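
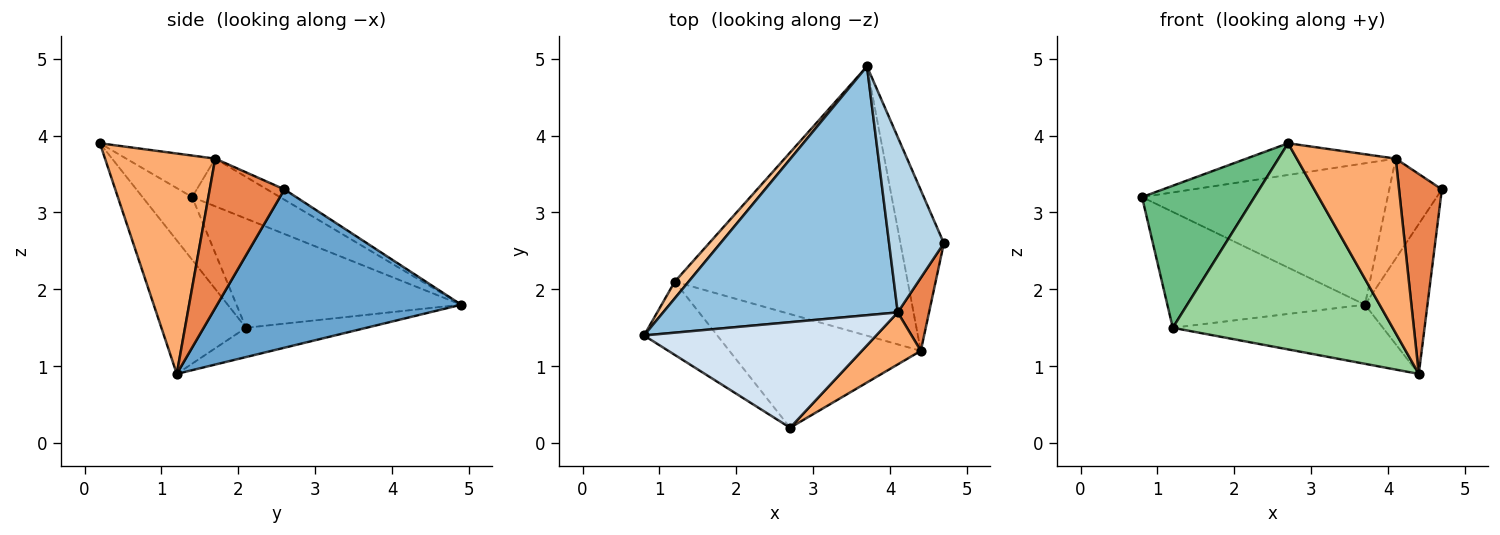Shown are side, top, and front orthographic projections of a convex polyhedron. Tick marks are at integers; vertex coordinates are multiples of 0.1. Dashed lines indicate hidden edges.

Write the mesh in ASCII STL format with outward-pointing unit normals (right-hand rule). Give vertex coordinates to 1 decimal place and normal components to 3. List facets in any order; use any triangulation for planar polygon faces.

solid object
 facet normal 0.936 0.240 -0.257
  outer loop
   vertex 4.4 1.2 0.9
   vertex 3.7 4.9 1.8
   vertex 4.7 2.6 3.3
  endloop
 endfacet
 facet normal -0.174 0.487 0.856
  outer loop
   vertex 4.1 1.7 3.7
   vertex 3.7 4.9 1.8
   vertex 0.8 1.4 3.2
  endloop
 endfacet
 facet normal -0.162 0.489 0.857
  outer loop
   vertex 4.1 1.7 3.7
   vertex 4.7 2.6 3.3
   vertex 3.7 4.9 1.8
  endloop
 endfacet
 facet normal -0.169 0.283 0.944
  outer loop
   vertex 4.1 1.7 3.7
   vertex 0.8 1.4 3.2
   vertex 2.7 0.2 3.9
  endloop
 endfacet
 facet normal 0.853 -0.489 0.179
  outer loop
   vertex 4.1 1.7 3.7
   vertex 4.4 1.2 0.9
   vertex 4.7 2.6 3.3
  endloop
 endfacet
 facet normal 0.730 -0.655 0.195
  outer loop
   vertex 4.1 1.7 3.7
   vertex 2.7 0.2 3.9
   vertex 4.4 1.2 0.9
  endloop
 endfacet
 facet normal -0.748 0.657 0.095
  outer loop
   vertex 1.2 2.1 1.5
   vertex 0.8 1.4 3.2
   vertex 3.7 4.9 1.8
  endloop
 endfacet
 facet normal -0.122 0.213 -0.969
  outer loop
   vertex 1.2 2.1 1.5
   vertex 3.7 4.9 1.8
   vertex 4.4 1.2 0.9
  endloop
 endfacet
 facet normal -0.365 -0.827 -0.427
  outer loop
   vertex 1.2 2.1 1.5
   vertex 2.7 0.2 3.9
   vertex 0.8 1.4 3.2
  endloop
 endfacet
 facet normal -0.319 -0.830 -0.458
  outer loop
   vertex 1.2 2.1 1.5
   vertex 4.4 1.2 0.9
   vertex 2.7 0.2 3.9
  endloop
 endfacet
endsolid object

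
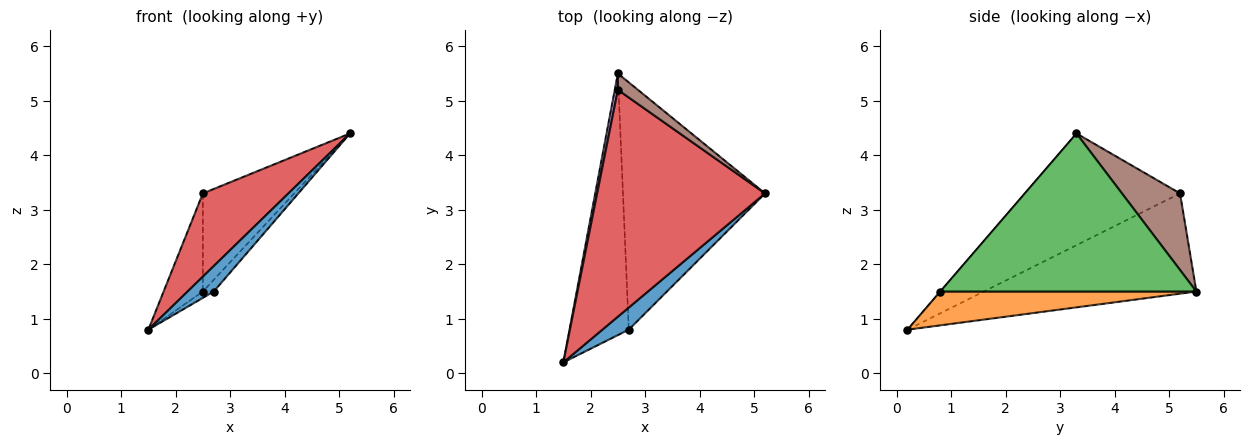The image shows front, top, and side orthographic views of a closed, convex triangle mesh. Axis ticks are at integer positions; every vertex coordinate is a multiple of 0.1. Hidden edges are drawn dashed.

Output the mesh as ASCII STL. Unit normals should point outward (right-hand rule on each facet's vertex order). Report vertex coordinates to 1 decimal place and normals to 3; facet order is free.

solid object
 facet normal -0.004 -0.756 0.655
  outer loop
   vertex 2.7 0.8 1.5
   vertex 5.2 3.3 4.4
   vertex 1.5 0.2 0.8
  endloop
 endfacet
 facet normal 0.496 0.021 -0.868
  outer loop
   vertex 2.7 0.8 1.5
   vertex 1.5 0.2 0.8
   vertex 2.5 5.5 1.5
  endloop
 endfacet
 facet normal 0.743 0.032 -0.668
  outer loop
   vertex 2.7 0.8 1.5
   vertex 2.5 5.5 1.5
   vertex 5.2 3.3 4.4
  endloop
 endfacet
 facet normal -0.530 -0.292 0.796
  outer loop
   vertex 2.5 5.2 3.3
   vertex 1.5 0.2 0.8
   vertex 5.2 3.3 4.4
  endloop
 endfacet
 facet normal -0.983 0.181 0.030
  outer loop
   vertex 2.5 5.2 3.3
   vertex 2.5 5.5 1.5
   vertex 1.5 0.2 0.8
  endloop
 endfacet
 facet normal 0.531 0.836 0.139
  outer loop
   vertex 2.5 5.2 3.3
   vertex 5.2 3.3 4.4
   vertex 2.5 5.5 1.5
  endloop
 endfacet
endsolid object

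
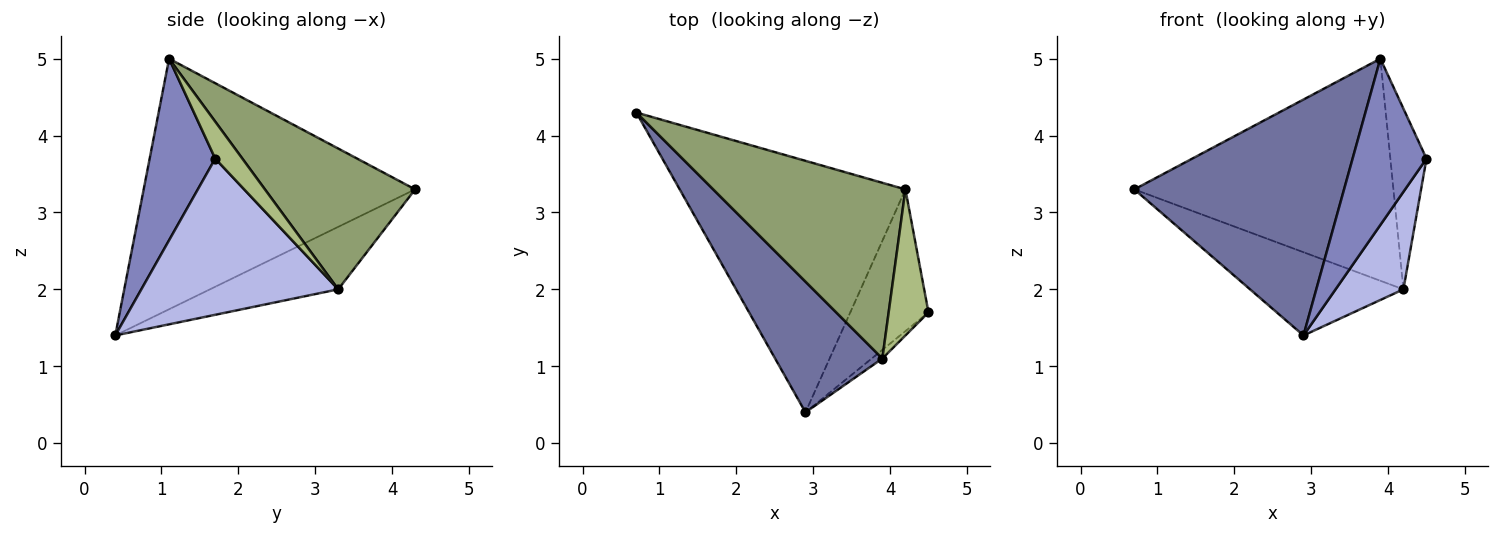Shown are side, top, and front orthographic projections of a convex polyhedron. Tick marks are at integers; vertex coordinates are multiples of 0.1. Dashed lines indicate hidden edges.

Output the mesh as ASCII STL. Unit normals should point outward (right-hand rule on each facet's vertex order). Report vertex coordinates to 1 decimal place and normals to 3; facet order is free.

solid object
 facet normal -0.750 -0.579 0.321
  outer loop
   vertex 3.9 1.1 5.0
   vertex 0.7 4.3 3.3
   vertex 2.9 0.4 1.4
  endloop
 endfacet
 facet normal 0.663 -0.747 -0.039
  outer loop
   vertex 3.9 1.1 5.0
   vertex 2.9 0.4 1.4
   vertex 4.5 1.7 3.7
  endloop
 endfacet
 facet normal -0.254 0.304 -0.918
  outer loop
   vertex 4.2 3.3 2.0
   vertex 2.9 0.4 1.4
   vertex 0.7 4.3 3.3
  endloop
 endfacet
 facet normal 0.854 -0.294 -0.428
  outer loop
   vertex 4.2 3.3 2.0
   vertex 4.5 1.7 3.7
   vertex 2.9 0.4 1.4
  endloop
 endfacet
 facet normal 0.414 0.714 0.565
  outer loop
   vertex 4.2 3.3 2.0
   vertex 0.7 4.3 3.3
   vertex 3.9 1.1 5.0
  endloop
 endfacet
 facet normal 0.505 0.671 0.543
  outer loop
   vertex 4.2 3.3 2.0
   vertex 3.9 1.1 5.0
   vertex 4.5 1.7 3.7
  endloop
 endfacet
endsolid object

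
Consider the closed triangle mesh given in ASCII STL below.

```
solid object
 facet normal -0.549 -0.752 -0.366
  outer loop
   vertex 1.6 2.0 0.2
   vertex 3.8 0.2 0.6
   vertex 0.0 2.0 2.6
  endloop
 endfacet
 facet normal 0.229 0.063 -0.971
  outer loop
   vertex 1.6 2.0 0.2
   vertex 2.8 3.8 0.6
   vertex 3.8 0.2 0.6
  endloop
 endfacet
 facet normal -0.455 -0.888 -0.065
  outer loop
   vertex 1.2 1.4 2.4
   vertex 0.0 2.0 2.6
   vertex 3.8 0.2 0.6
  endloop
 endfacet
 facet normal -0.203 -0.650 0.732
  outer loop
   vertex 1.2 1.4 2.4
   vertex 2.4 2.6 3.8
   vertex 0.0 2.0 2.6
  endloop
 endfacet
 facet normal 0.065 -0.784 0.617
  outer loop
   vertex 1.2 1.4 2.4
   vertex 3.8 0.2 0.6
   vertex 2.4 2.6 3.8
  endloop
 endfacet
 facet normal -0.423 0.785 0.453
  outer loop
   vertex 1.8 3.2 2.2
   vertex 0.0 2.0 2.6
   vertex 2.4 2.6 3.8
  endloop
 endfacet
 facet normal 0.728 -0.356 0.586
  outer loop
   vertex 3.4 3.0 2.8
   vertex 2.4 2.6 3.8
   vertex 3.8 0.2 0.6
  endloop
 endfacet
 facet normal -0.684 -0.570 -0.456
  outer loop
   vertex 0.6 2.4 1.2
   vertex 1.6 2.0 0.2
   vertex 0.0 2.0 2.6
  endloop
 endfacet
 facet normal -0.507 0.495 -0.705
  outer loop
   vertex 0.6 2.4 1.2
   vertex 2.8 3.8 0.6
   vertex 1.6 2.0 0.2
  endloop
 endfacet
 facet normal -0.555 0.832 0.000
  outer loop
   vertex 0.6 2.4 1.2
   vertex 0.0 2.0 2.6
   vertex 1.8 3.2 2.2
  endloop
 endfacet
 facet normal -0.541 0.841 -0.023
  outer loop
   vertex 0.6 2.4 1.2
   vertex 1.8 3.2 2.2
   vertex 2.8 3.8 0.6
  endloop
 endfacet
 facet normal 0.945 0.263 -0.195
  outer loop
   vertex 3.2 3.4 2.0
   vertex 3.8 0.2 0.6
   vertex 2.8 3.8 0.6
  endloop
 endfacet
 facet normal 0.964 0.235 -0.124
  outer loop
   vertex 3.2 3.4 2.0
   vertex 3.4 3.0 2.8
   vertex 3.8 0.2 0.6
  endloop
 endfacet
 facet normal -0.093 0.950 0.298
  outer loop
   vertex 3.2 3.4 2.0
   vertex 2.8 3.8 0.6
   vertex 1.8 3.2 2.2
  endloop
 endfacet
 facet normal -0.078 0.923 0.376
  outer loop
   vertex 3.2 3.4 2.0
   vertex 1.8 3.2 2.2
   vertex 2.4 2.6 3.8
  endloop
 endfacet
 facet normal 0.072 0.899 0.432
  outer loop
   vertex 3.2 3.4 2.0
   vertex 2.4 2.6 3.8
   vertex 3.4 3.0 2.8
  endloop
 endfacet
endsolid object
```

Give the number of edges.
24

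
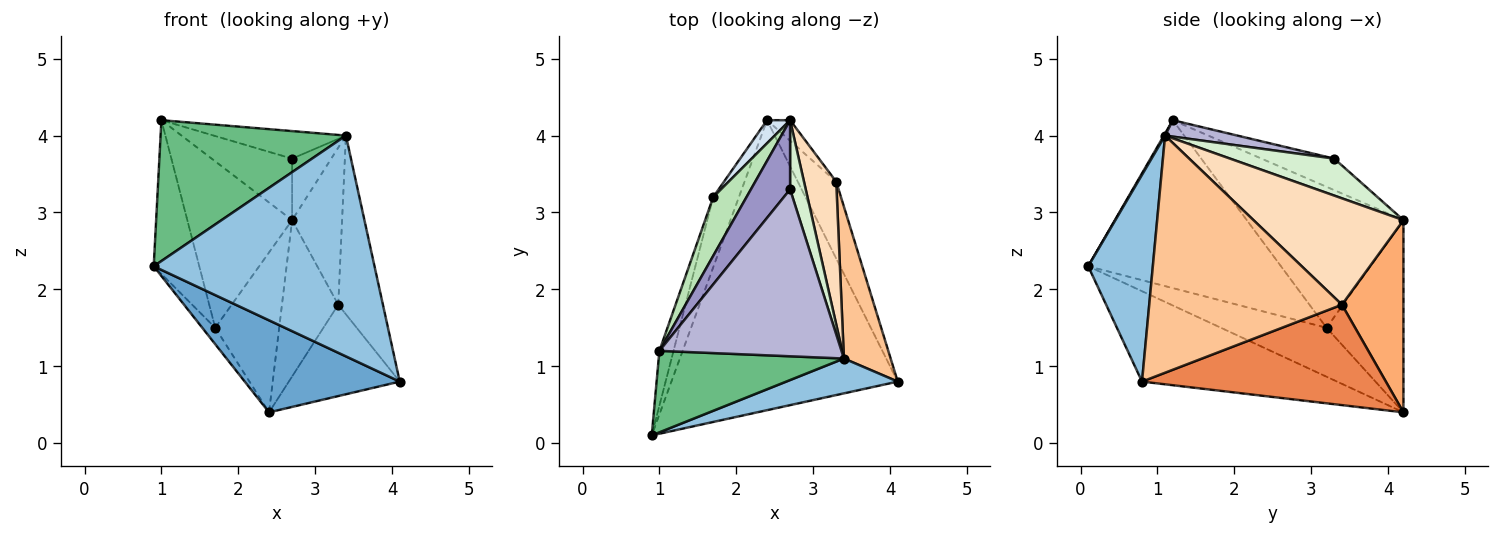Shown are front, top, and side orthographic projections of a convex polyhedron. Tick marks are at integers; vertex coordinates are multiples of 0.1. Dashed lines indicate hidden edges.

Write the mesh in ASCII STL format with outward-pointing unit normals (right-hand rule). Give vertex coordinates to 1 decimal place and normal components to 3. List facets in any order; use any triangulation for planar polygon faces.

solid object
 facet normal -0.356 -0.283 -0.891
  outer loop
   vertex 2.4 4.2 0.4
   vertex 4.1 0.8 0.8
   vertex 0.9 0.1 2.3
  endloop
 endfacet
 facet normal 0.278 -0.949 0.150
  outer loop
   vertex 3.4 1.1 4.0
   vertex 0.9 0.1 2.3
   vertex 4.1 0.8 0.8
  endloop
 endfacet
 facet normal -0.880 0.108 -0.462
  outer loop
   vertex 1.7 3.2 1.5
   vertex 2.4 4.2 0.4
   vertex 0.9 0.1 2.3
  endloop
 endfacet
 facet normal -0.765 0.637 0.092
  outer loop
   vertex 1.7 3.2 1.5
   vertex 2.7 4.2 2.9
   vertex 2.4 4.2 0.4
  endloop
 endfacet
 facet normal 0.860 0.391 -0.329
  outer loop
   vertex 3.3 3.4 1.8
   vertex 4.1 0.8 0.8
   vertex 2.4 4.2 0.4
  endloop
 endfacet
 facet normal 0.735 0.672 -0.088
  outer loop
   vertex 3.3 3.4 1.8
   vertex 2.4 4.2 0.4
   vertex 2.7 4.2 2.9
  endloop
 endfacet
 facet normal 0.957 0.222 0.188
  outer loop
   vertex 3.3 3.4 1.8
   vertex 3.4 1.1 4.0
   vertex 4.1 0.8 0.8
  endloop
 endfacet
 facet normal 0.912 0.304 0.276
  outer loop
   vertex 3.3 3.4 1.8
   vertex 2.7 4.2 2.9
   vertex 3.4 1.1 4.0
  endloop
 endfacet
 facet normal 0.006 -0.866 0.501
  outer loop
   vertex 1.0 1.2 4.2
   vertex 0.9 0.1 2.3
   vertex 3.4 1.1 4.0
  endloop
 endfacet
 facet normal -0.970 0.229 -0.082
  outer loop
   vertex 1.0 1.2 4.2
   vertex 1.7 3.2 1.5
   vertex 0.9 0.1 2.3
  endloop
 endfacet
 facet normal -0.816 0.546 0.193
  outer loop
   vertex 1.0 1.2 4.2
   vertex 2.7 4.2 2.9
   vertex 1.7 3.2 1.5
  endloop
 endfacet
 facet normal 0.870 0.327 0.368
  outer loop
   vertex 2.7 3.3 3.7
   vertex 3.4 1.1 4.0
   vertex 2.7 4.2 2.9
  endloop
 endfacet
 facet normal -0.515 0.569 0.641
  outer loop
   vertex 2.7 3.3 3.7
   vertex 2.7 4.2 2.9
   vertex 1.0 1.2 4.2
  endloop
 endfacet
 facet normal 0.089 0.162 0.983
  outer loop
   vertex 2.7 3.3 3.7
   vertex 1.0 1.2 4.2
   vertex 3.4 1.1 4.0
  endloop
 endfacet
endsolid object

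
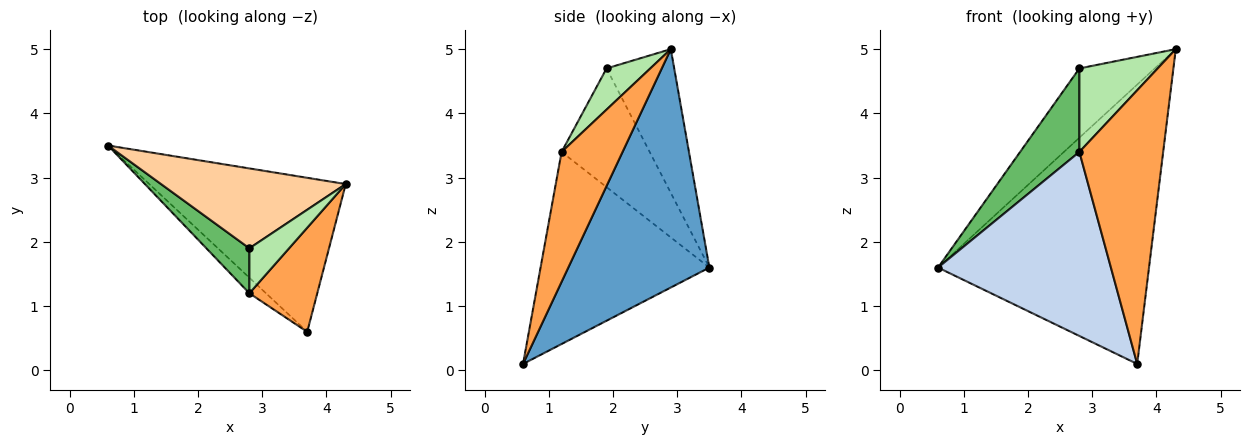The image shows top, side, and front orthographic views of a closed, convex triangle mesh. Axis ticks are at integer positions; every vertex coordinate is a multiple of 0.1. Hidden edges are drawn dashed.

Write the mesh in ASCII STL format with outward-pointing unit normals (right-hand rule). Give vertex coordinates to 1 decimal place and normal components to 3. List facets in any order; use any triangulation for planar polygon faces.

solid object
 facet normal 0.505 0.756 -0.417
  outer loop
   vertex 3.7 0.6 0.1
   vertex 0.6 3.5 1.6
   vertex 4.3 2.9 5.0
  endloop
 endfacet
 facet normal -0.697 -0.714 -0.060
  outer loop
   vertex 2.8 1.2 3.4
   vertex 0.6 3.5 1.6
   vertex 3.7 0.6 0.1
  endloop
 endfacet
 facet normal 0.562 -0.773 0.294
  outer loop
   vertex 2.8 1.2 3.4
   vertex 3.7 0.6 0.1
   vertex 4.3 2.9 5.0
  endloop
 endfacet
 facet normal -0.507 0.565 0.651
  outer loop
   vertex 2.8 1.9 4.7
   vertex 4.3 2.9 5.0
   vertex 0.6 3.5 1.6
  endloop
 endfacet
 facet normal -0.795 -0.535 0.288
  outer loop
   vertex 2.8 1.9 4.7
   vertex 0.6 3.5 1.6
   vertex 2.8 1.2 3.4
  endloop
 endfacet
 facet normal 0.442 -0.790 0.425
  outer loop
   vertex 2.8 1.9 4.7
   vertex 2.8 1.2 3.4
   vertex 4.3 2.9 5.0
  endloop
 endfacet
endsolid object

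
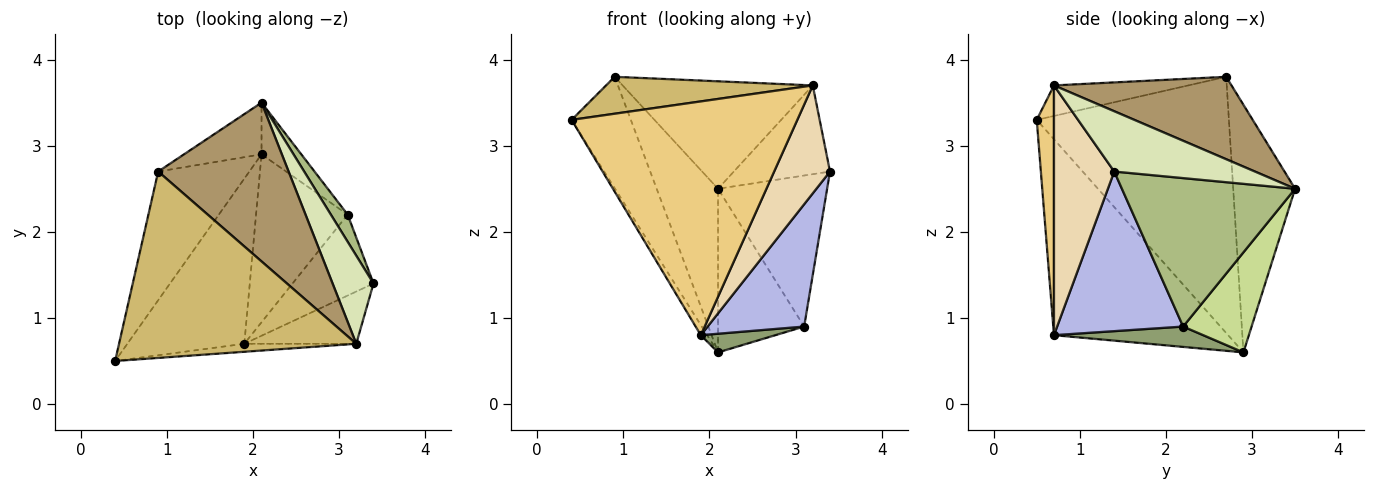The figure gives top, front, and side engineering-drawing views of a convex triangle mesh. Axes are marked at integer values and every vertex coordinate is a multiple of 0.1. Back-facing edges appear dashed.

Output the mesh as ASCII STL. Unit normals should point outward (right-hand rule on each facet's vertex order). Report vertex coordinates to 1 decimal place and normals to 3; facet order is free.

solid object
 facet normal -0.858 0.031 -0.512
  outer loop
   vertex 1.9 0.7 0.8
   vertex 0.4 0.5 3.3
   vertex 2.1 2.9 0.6
  endloop
 endfacet
 facet normal -0.905 0.279 -0.322
  outer loop
   vertex 0.9 2.7 3.8
   vertex 2.1 2.9 0.6
   vertex 0.4 0.5 3.3
  endloop
 endfacet
 facet normal -0.693 0.687 -0.217
  outer loop
   vertex 0.9 2.7 3.8
   vertex 2.1 3.5 2.5
   vertex 2.1 2.9 0.6
  endloop
 endfacet
 facet normal 0.736 -0.564 -0.373
  outer loop
   vertex 3.1 2.2 0.9
   vertex 3.4 1.4 2.7
   vertex 1.9 0.7 0.8
  endloop
 endfacet
 facet normal 0.216 -0.108 -0.970
  outer loop
   vertex 3.1 2.2 0.9
   vertex 1.9 0.7 0.8
   vertex 2.1 2.9 0.6
  endloop
 endfacet
 facet normal 0.842 0.531 0.095
  outer loop
   vertex 3.1 2.2 0.9
   vertex 2.1 3.5 2.5
   vertex 3.4 1.4 2.7
  endloop
 endfacet
 facet normal 0.604 0.760 -0.240
  outer loop
   vertex 3.1 2.2 0.9
   vertex 2.1 2.9 0.6
   vertex 2.1 3.5 2.5
  endloop
 endfacet
 facet normal 0.720 0.492 0.489
  outer loop
   vertex 3.2 0.7 3.7
   vertex 3.4 1.4 2.7
   vertex 2.1 3.5 2.5
  endloop
 endfacet
 facet normal 0.464 0.497 0.734
  outer loop
   vertex 3.2 0.7 3.7
   vertex 2.1 3.5 2.5
   vertex 0.9 2.7 3.8
  endloop
 endfacet
 facet normal -0.125 -0.193 0.973
  outer loop
   vertex 3.2 0.7 3.7
   vertex 0.9 2.7 3.8
   vertex 0.4 0.5 3.3
  endloop
 endfacet
 facet normal 0.076 -0.997 -0.034
  outer loop
   vertex 3.2 0.7 3.7
   vertex 0.4 0.5 3.3
   vertex 1.9 0.7 0.8
  endloop
 endfacet
 facet normal 0.697 -0.645 -0.312
  outer loop
   vertex 3.2 0.7 3.7
   vertex 1.9 0.7 0.8
   vertex 3.4 1.4 2.7
  endloop
 endfacet
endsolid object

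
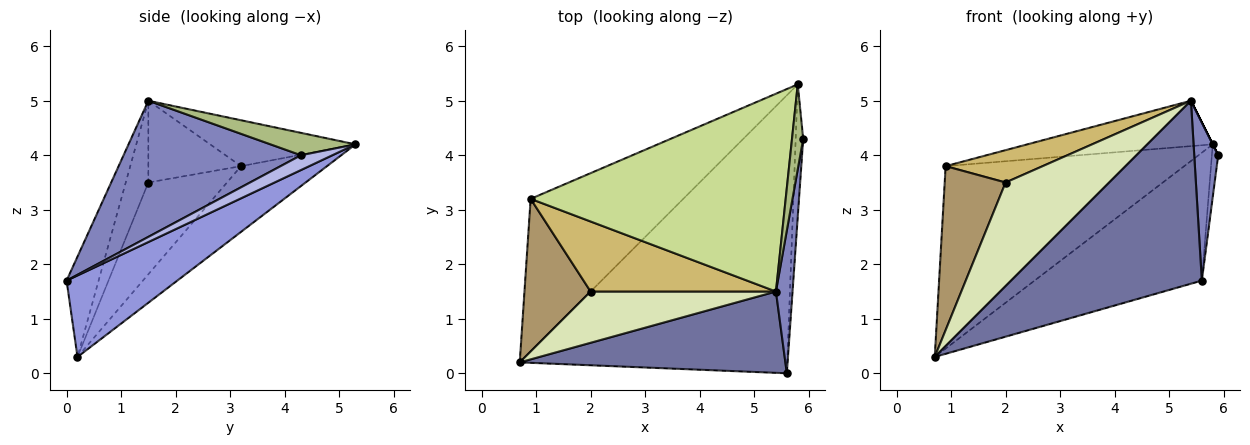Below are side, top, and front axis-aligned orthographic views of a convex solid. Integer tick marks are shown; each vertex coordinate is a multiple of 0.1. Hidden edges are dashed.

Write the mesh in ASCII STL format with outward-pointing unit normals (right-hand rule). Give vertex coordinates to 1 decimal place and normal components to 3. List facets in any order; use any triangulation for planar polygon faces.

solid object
 facet normal -0.152 -0.903 0.401
  outer loop
   vertex 5.4 1.5 5.0
   vertex 0.7 0.2 0.3
   vertex 5.6 0.0 1.7
  endloop
 endfacet
 facet normal 0.984 -0.133 0.120
  outer loop
   vertex 5.4 1.5 5.0
   vertex 5.6 0.0 1.7
   vertex 5.9 4.3 4.0
  endloop
 endfacet
 facet normal 0.267 0.403 -0.876
  outer loop
   vertex 5.8 5.3 4.2
   vertex 5.6 0.0 1.7
   vertex 0.7 0.2 0.3
  endloop
 endfacet
 facet normal 0.878 0.177 -0.445
  outer loop
   vertex 5.8 5.3 4.2
   vertex 5.9 4.3 4.0
   vertex 5.6 0.0 1.7
  endloop
 endfacet
 facet normal -0.266 0.739 -0.618
  outer loop
   vertex 5.8 5.3 4.2
   vertex 0.7 0.2 0.3
   vertex 0.9 3.2 3.8
  endloop
 endfacet
 facet normal 0.894 0.000 0.447
  outer loop
   vertex 5.8 5.3 4.2
   vertex 5.4 1.5 5.0
   vertex 5.9 4.3 4.0
  endloop
 endfacet
 facet normal -0.173 0.220 0.960
  outer loop
   vertex 5.8 5.3 4.2
   vertex 0.9 3.2 3.8
   vertex 5.4 1.5 5.0
  endloop
 endfacet
 facet normal -0.192 -0.880 0.435
  outer loop
   vertex 2.0 1.5 3.5
   vertex 0.7 0.2 0.3
   vertex 5.4 1.5 5.0
  endloop
 endfacet
 facet normal -0.687 -0.532 0.495
  outer loop
   vertex 2.0 1.5 3.5
   vertex 0.9 3.2 3.8
   vertex 0.7 0.2 0.3
  endloop
 endfacet
 facet normal -0.372 -0.389 0.843
  outer loop
   vertex 2.0 1.5 3.5
   vertex 5.4 1.5 5.0
   vertex 0.9 3.2 3.8
  endloop
 endfacet
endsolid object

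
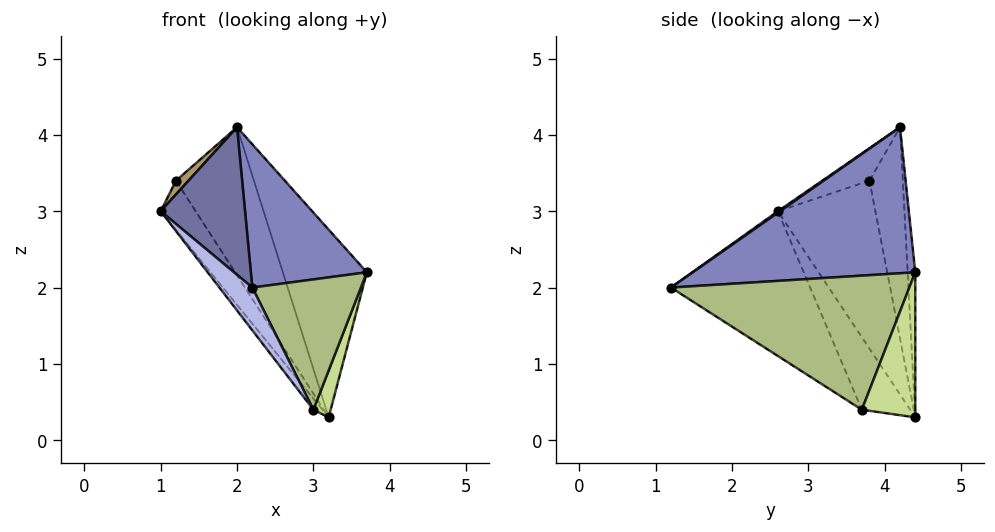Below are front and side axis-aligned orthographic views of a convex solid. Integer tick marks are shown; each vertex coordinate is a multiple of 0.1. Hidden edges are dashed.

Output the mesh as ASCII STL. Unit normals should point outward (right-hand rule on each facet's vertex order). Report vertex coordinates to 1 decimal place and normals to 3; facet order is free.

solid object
 facet normal 0.015 -0.573 0.820
  outer loop
   vertex 2.0 4.2 4.1
   vertex 1.0 2.6 3.0
   vertex 2.2 1.2 2.0
  endloop
 endfacet
 facet normal 0.711 -0.371 0.597
  outer loop
   vertex 2.0 4.2 4.1
   vertex 2.2 1.2 2.0
   vertex 3.7 4.4 2.2
  endloop
 endfacet
 facet normal -0.091 0.996 0.024
  outer loop
   vertex 2.0 4.2 4.1
   vertex 3.7 4.4 2.2
   vertex 3.2 4.4 0.3
  endloop
 endfacet
 facet normal -0.743 -0.176 -0.646
  outer loop
   vertex 3.0 3.7 0.4
   vertex 2.2 1.2 2.0
   vertex 1.0 2.6 3.0
  endloop
 endfacet
 facet normal -0.813 0.152 -0.561
  outer loop
   vertex 3.0 3.7 0.4
   vertex 1.0 2.6 3.0
   vertex 3.2 4.4 0.3
  endloop
 endfacet
 facet normal 0.894 -0.407 -0.189
  outer loop
   vertex 3.0 3.7 0.4
   vertex 3.7 4.4 2.2
   vertex 2.2 1.2 2.0
  endloop
 endfacet
 facet normal 0.923 -0.298 -0.243
  outer loop
   vertex 3.0 3.7 0.4
   vertex 3.2 4.4 0.3
   vertex 3.7 4.4 2.2
  endloop
 endfacet
 facet normal -0.828 0.297 -0.476
  outer loop
   vertex 1.2 3.8 3.4
   vertex 3.2 4.4 0.3
   vertex 1.0 2.6 3.0
  endloop
 endfacet
 facet normal -0.604 -0.160 0.781
  outer loop
   vertex 1.2 3.8 3.4
   vertex 1.0 2.6 3.0
   vertex 2.0 4.2 4.1
  endloop
 endfacet
 facet normal -0.392 0.917 -0.076
  outer loop
   vertex 1.2 3.8 3.4
   vertex 2.0 4.2 4.1
   vertex 3.2 4.4 0.3
  endloop
 endfacet
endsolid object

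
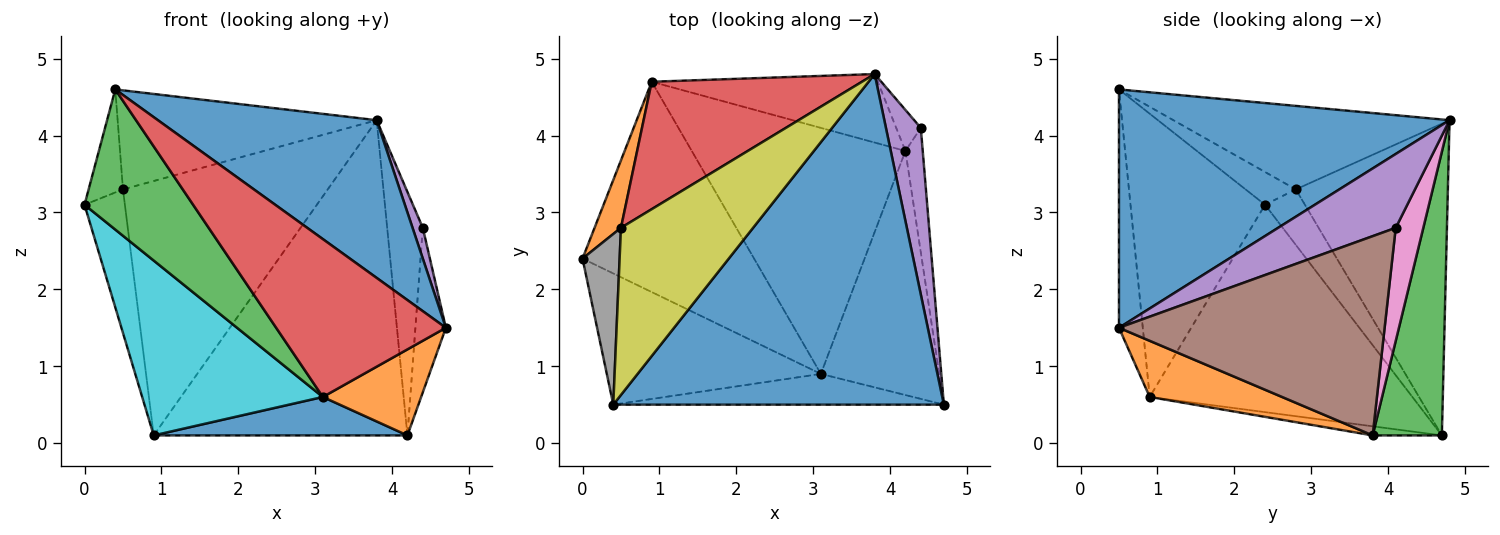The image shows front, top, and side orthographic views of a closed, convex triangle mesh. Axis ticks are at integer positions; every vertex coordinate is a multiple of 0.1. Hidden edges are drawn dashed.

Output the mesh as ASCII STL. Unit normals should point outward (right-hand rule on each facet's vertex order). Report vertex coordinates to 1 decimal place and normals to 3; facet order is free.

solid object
 facet normal 0.545 -0.361 0.757
  outer loop
   vertex 0.4 0.5 4.6
   vertex 4.7 0.5 1.5
   vertex 3.8 4.8 4.2
  endloop
 endfacet
 facet normal 0.408 -0.303 -0.861
  outer loop
   vertex 3.1 0.9 0.6
   vertex 4.2 3.8 0.1
   vertex 4.7 0.5 1.5
  endloop
 endfacet
 facet normal -0.671 -0.541 -0.507
  outer loop
   vertex 3.1 0.9 0.6
   vertex 0.4 0.5 4.6
   vertex 0.0 2.4 3.1
  endloop
 endfacet
 facet normal -0.137 -0.972 -0.189
  outer loop
   vertex 3.1 0.9 0.6
   vertex 4.7 0.5 1.5
   vertex 0.4 0.5 4.6
  endloop
 endfacet
 facet normal 0.901 -0.079 0.426
  outer loop
   vertex 4.4 4.1 2.8
   vertex 3.8 4.8 4.2
   vertex 4.7 0.5 1.5
  endloop
 endfacet
 facet normal 0.990 0.114 -0.086
  outer loop
   vertex 4.4 4.1 2.8
   vertex 4.7 0.5 1.5
   vertex 4.2 3.8 0.1
  endloop
 endfacet
 facet normal 0.607 0.784 -0.132
  outer loop
   vertex 4.4 4.1 2.8
   vertex 4.2 3.8 0.1
   vertex 3.8 4.8 4.2
  endloop
 endfacet
 facet normal -0.603 0.412 0.683
  outer loop
   vertex 0.5 2.8 3.3
   vertex 0.0 2.4 3.1
   vertex 0.4 0.5 4.6
  endloop
 endfacet
 facet normal -0.478 0.448 0.756
  outer loop
   vertex 0.5 2.8 3.3
   vertex 0.4 0.5 4.6
   vertex 3.8 4.8 4.2
  endloop
 endfacet
 facet normal -0.681 -0.468 -0.563
  outer loop
   vertex 0.9 4.7 0.1
   vertex 3.1 0.9 0.6
   vertex 0.0 2.4 3.1
  endloop
 endfacet
 facet normal -0.042 -0.154 -0.987
  outer loop
   vertex 0.9 4.7 0.1
   vertex 4.2 3.8 0.1
   vertex 3.1 0.9 0.6
  endloop
 endfacet
 facet normal -0.667 0.675 0.317
  outer loop
   vertex 0.9 4.7 0.1
   vertex 0.0 2.4 3.1
   vertex 0.5 2.8 3.3
  endloop
 endfacet
 facet normal 0.258 0.944 -0.205
  outer loop
   vertex 0.9 4.7 0.1
   vertex 3.8 4.8 4.2
   vertex 4.2 3.8 0.1
  endloop
 endfacet
 facet normal -0.553 0.745 0.373
  outer loop
   vertex 0.9 4.7 0.1
   vertex 0.5 2.8 3.3
   vertex 3.8 4.8 4.2
  endloop
 endfacet
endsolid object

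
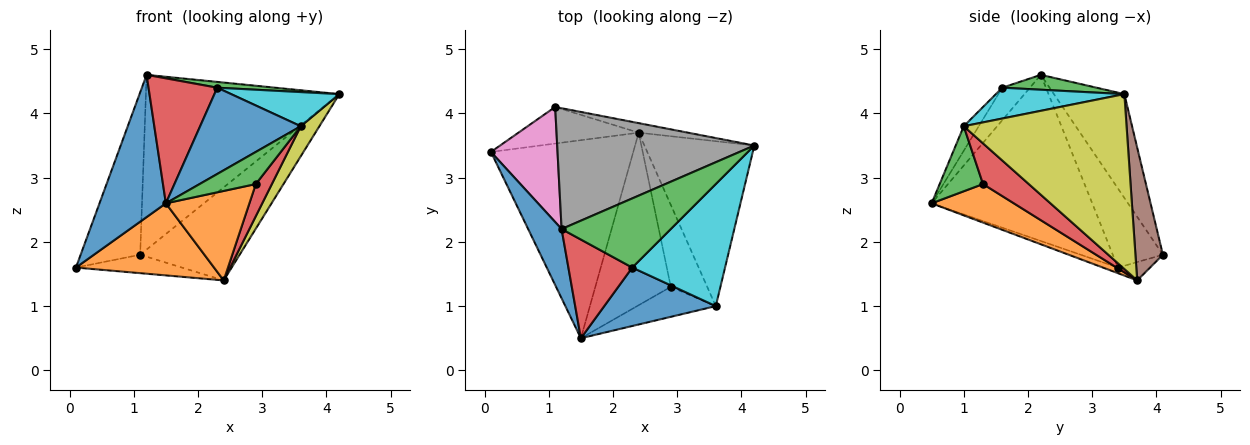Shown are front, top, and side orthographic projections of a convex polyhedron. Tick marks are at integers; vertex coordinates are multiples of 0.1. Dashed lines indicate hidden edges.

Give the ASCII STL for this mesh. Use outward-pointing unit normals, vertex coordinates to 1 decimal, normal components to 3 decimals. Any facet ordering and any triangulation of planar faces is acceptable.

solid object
 facet normal -0.909 -0.376 0.183
  outer loop
   vertex 1.2 2.2 4.6
   vertex 0.1 3.4 1.6
   vertex 1.5 0.5 2.6
  endloop
 endfacet
 facet normal -0.037 -0.342 -0.939
  outer loop
   vertex 2.4 3.7 1.4
   vertex 1.5 0.5 2.6
   vertex 0.1 3.4 1.6
  endloop
 endfacet
 facet normal 0.135 -0.083 0.987
  outer loop
   vertex 2.3 1.6 4.4
   vertex 4.2 3.5 4.3
   vertex 1.2 2.2 4.6
  endloop
 endfacet
 facet normal -0.301 -0.748 0.591
  outer loop
   vertex 2.3 1.6 4.4
   vertex 1.2 2.2 4.6
   vertex 1.5 0.5 2.6
  endloop
 endfacet
 facet normal -0.135 0.446 -0.885
  outer loop
   vertex 1.1 4.1 1.8
   vertex 2.4 3.7 1.4
   vertex 0.1 3.4 1.6
  endloop
 endfacet
 facet normal 0.265 0.959 -0.098
  outer loop
   vertex 1.1 4.1 1.8
   vertex 4.2 3.5 4.3
   vertex 2.4 3.7 1.4
  endloop
 endfacet
 facet normal -0.566 0.673 0.477
  outer loop
   vertex 1.1 4.1 1.8
   vertex 0.1 3.4 1.6
   vertex 1.2 2.2 4.6
  endloop
 endfacet
 facet normal -0.287 0.788 0.545
  outer loop
   vertex 1.1 4.1 1.8
   vertex 1.2 2.2 4.6
   vertex 4.2 3.5 4.3
  endloop
 endfacet
 facet normal 0.843 -0.096 -0.530
  outer loop
   vertex 3.6 1.0 3.8
   vertex 2.4 3.7 1.4
   vertex 4.2 3.5 4.3
  endloop
 endfacet
 facet normal 0.305 -0.257 0.917
  outer loop
   vertex 3.6 1.0 3.8
   vertex 4.2 3.5 4.3
   vertex 2.3 1.6 4.4
  endloop
 endfacet
 facet normal -0.122 -0.822 0.557
  outer loop
   vertex 3.6 1.0 3.8
   vertex 2.3 1.6 4.4
   vertex 1.5 0.5 2.6
  endloop
 endfacet
 facet normal 0.413 -0.419 -0.809
  outer loop
   vertex 2.9 1.3 2.9
   vertex 1.5 0.5 2.6
   vertex 2.4 3.7 1.4
  endloop
 endfacet
 facet normal 0.491 -0.637 -0.594
  outer loop
   vertex 2.9 1.3 2.9
   vertex 3.6 1.0 3.8
   vertex 1.5 0.5 2.6
  endloop
 endfacet
 facet normal 0.721 -0.253 -0.645
  outer loop
   vertex 2.9 1.3 2.9
   vertex 2.4 3.7 1.4
   vertex 3.6 1.0 3.8
  endloop
 endfacet
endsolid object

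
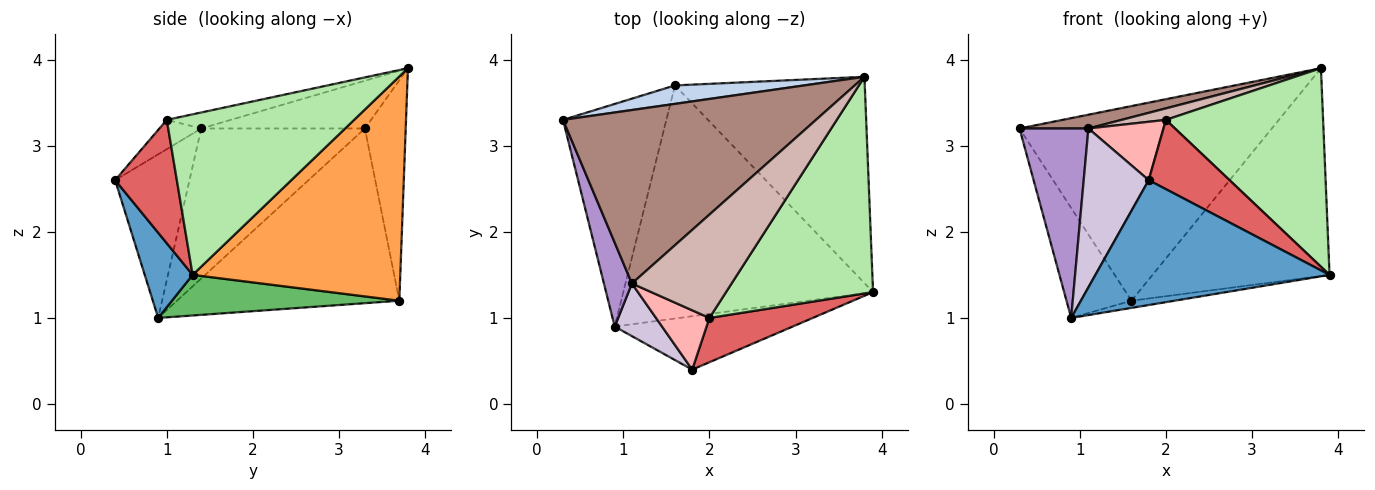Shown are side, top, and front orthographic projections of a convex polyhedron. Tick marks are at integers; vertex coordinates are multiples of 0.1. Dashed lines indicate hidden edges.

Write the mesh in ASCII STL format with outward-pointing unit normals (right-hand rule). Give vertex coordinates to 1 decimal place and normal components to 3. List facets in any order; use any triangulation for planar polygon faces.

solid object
 facet normal 0.185 -0.904 -0.386
  outer loop
   vertex 0.9 0.9 1.0
   vertex 3.9 1.3 1.5
   vertex 1.8 0.4 2.6
  endloop
 endfacet
 facet normal -0.159 0.983 0.093
  outer loop
   vertex 1.6 3.7 1.2
   vertex 0.3 3.3 3.2
   vertex 3.8 3.8 3.9
  endloop
 endfacet
 facet normal 0.640 0.545 -0.541
  outer loop
   vertex 1.6 3.7 1.2
   vertex 3.8 3.8 3.9
   vertex 3.9 1.3 1.5
  endloop
 endfacet
 facet normal -0.835 0.244 -0.494
  outer loop
   vertex 1.6 3.7 1.2
   vertex 0.9 0.9 1.0
   vertex 0.3 3.3 3.2
  endloop
 endfacet
 facet normal 0.160 0.030 -0.987
  outer loop
   vertex 1.6 3.7 1.2
   vertex 3.9 1.3 1.5
   vertex 0.9 0.9 1.0
  endloop
 endfacet
 facet normal 0.627 -0.526 0.574
  outer loop
   vertex 2.0 1.0 3.3
   vertex 3.9 1.3 1.5
   vertex 3.8 3.8 3.9
  endloop
 endfacet
 facet normal 0.541 -0.709 0.453
  outer loop
   vertex 2.0 1.0 3.3
   vertex 1.8 0.4 2.6
   vertex 3.9 1.3 1.5
  endloop
 endfacet
 facet normal -0.364 -0.653 0.664
  outer loop
   vertex 1.1 1.4 3.2
   vertex 1.8 0.4 2.6
   vertex 2.0 1.0 3.3
  endloop
 endfacet
 facet normal -0.908 -0.382 0.169
  outer loop
   vertex 1.1 1.4 3.2
   vertex 0.3 3.3 3.2
   vertex 0.9 0.9 1.0
  endloop
 endfacet
 facet normal -0.736 -0.643 0.213
  outer loop
   vertex 1.1 1.4 3.2
   vertex 0.9 0.9 1.0
   vertex 1.8 0.4 2.6
  endloop
 endfacet
 facet normal -0.185 -0.078 0.980
  outer loop
   vertex 1.1 1.4 3.2
   vertex 3.8 3.8 3.9
   vertex 0.3 3.3 3.2
  endloop
 endfacet
 facet normal -0.158 -0.109 0.981
  outer loop
   vertex 1.1 1.4 3.2
   vertex 2.0 1.0 3.3
   vertex 3.8 3.8 3.9
  endloop
 endfacet
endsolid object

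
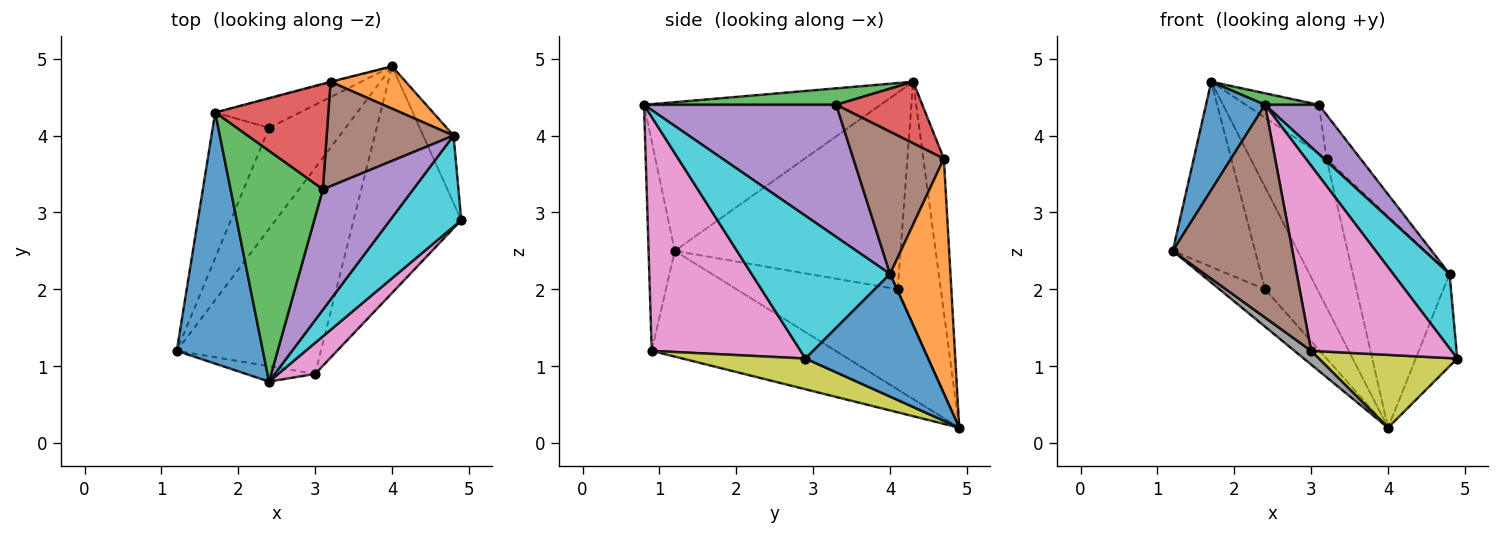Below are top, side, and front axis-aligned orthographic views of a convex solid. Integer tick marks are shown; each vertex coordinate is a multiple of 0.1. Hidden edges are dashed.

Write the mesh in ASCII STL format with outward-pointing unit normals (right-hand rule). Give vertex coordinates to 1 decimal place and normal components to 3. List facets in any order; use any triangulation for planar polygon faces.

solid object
 facet normal -0.846 -0.211 0.490
  outer loop
   vertex 2.4 0.8 4.4
   vertex 1.7 4.3 4.7
   vertex 1.2 1.2 2.5
  endloop
 endfacet
 facet normal -0.907 0.331 -0.260
  outer loop
   vertex 2.4 4.1 2.0
   vertex 1.2 1.2 2.5
   vertex 1.7 4.3 4.7
  endloop
 endfacet
 facet normal -0.776 0.219 -0.592
  outer loop
   vertex 2.4 4.1 2.0
   vertex 4.0 4.9 0.2
   vertex 1.2 1.2 2.5
  endloop
 endfacet
 facet normal -0.621 0.754 -0.217
  outer loop
   vertex 2.4 4.1 2.0
   vertex 1.7 4.3 4.7
   vertex 4.0 4.9 0.2
  endloop
 endfacet
 facet normal -0.260 0.966 -0.004
  outer loop
   vertex 3.2 4.7 3.7
   vertex 4.0 4.9 0.2
   vertex 1.7 4.3 4.7
  endloop
 endfacet
 facet normal -0.213 -0.974 -0.070
  outer loop
   vertex 3.0 0.9 1.2
   vertex 2.4 0.8 4.4
   vertex 1.2 1.2 2.5
  endloop
 endfacet
 facet normal 0.723 -0.681 0.114
  outer loop
   vertex 3.0 0.9 1.2
   vertex 4.9 2.9 1.1
   vertex 2.4 0.8 4.4
  endloop
 endfacet
 facet normal -0.591 -0.054 -0.805
  outer loop
   vertex 3.0 0.9 1.2
   vertex 1.2 1.2 2.5
   vertex 4.0 4.9 0.2
  endloop
 endfacet
 facet normal 0.262 -0.295 -0.919
  outer loop
   vertex 3.0 0.9 1.2
   vertex 4.0 4.9 0.2
   vertex 4.9 2.9 1.1
  endloop
 endfacet
 facet normal 0.841 -0.343 0.419
  outer loop
   vertex 4.8 4.0 2.2
   vertex 2.4 0.8 4.4
   vertex 4.9 2.9 1.1
  endloop
 endfacet
 facet normal 0.922 0.312 -0.228
  outer loop
   vertex 4.8 4.0 2.2
   vertex 4.9 2.9 1.1
   vertex 4.0 4.9 0.2
  endloop
 endfacet
 facet normal 0.523 0.836 0.167
  outer loop
   vertex 4.8 4.0 2.2
   vertex 4.0 4.9 0.2
   vertex 3.2 4.7 3.7
  endloop
 endfacet
 facet normal 0.176 -0.049 0.983
  outer loop
   vertex 3.1 3.3 4.4
   vertex 1.7 4.3 4.7
   vertex 2.4 0.8 4.4
  endloop
 endfacet
 facet normal 0.443 0.376 0.814
  outer loop
   vertex 3.1 3.3 4.4
   vertex 3.2 4.7 3.7
   vertex 1.7 4.3 4.7
  endloop
 endfacet
 facet normal 0.804 -0.225 0.550
  outer loop
   vertex 3.1 3.3 4.4
   vertex 2.4 0.8 4.4
   vertex 4.8 4.0 2.2
  endloop
 endfacet
 facet normal 0.719 0.269 0.641
  outer loop
   vertex 3.1 3.3 4.4
   vertex 4.8 4.0 2.2
   vertex 3.2 4.7 3.7
  endloop
 endfacet
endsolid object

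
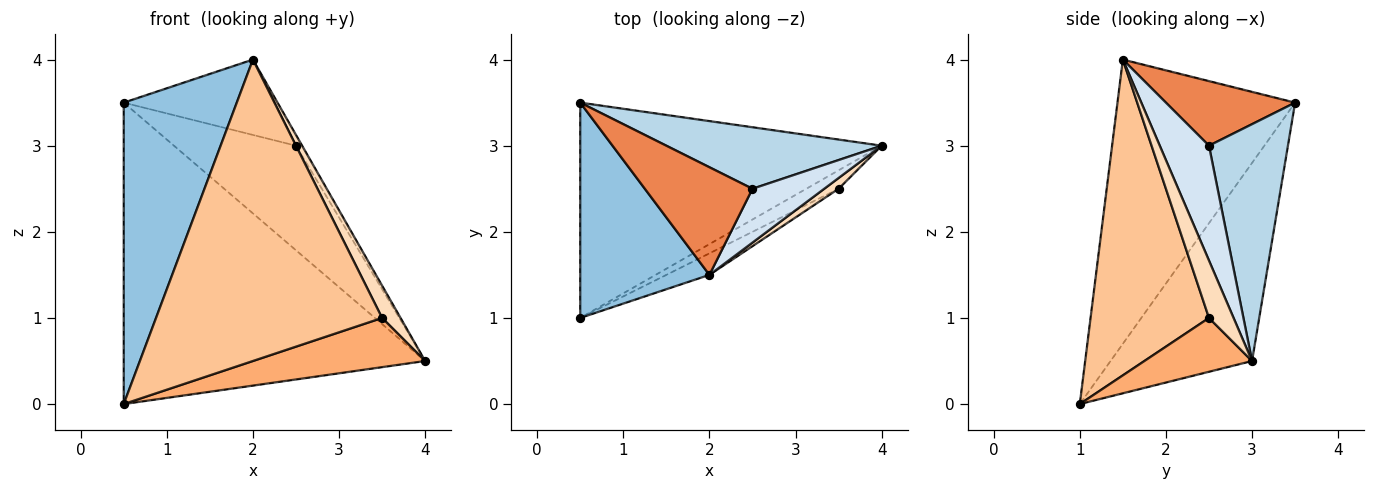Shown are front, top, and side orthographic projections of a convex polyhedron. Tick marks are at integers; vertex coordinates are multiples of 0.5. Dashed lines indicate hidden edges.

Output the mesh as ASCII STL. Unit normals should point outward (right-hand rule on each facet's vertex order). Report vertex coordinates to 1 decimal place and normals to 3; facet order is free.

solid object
 facet normal -0.357 0.760 -0.543
  outer loop
   vertex 0.5 3.5 3.5
   vertex 4.0 3.0 0.5
   vertex 0.5 1.0 0.0
  endloop
 endfacet
 facet normal -0.788 -0.501 0.358
  outer loop
   vertex 2.0 1.5 4.0
   vertex 0.5 3.5 3.5
   vertex 0.5 1.0 0.0
  endloop
 endfacet
 facet normal 0.487 0.753 0.443
  outer loop
   vertex 2.5 2.5 3.0
   vertex 4.0 3.0 0.5
   vertex 0.5 3.5 3.5
  endloop
 endfacet
 facet normal 0.843 0.105 0.527
  outer loop
   vertex 2.5 2.5 3.0
   vertex 2.0 1.5 4.0
   vertex 4.0 3.0 0.5
  endloop
 endfacet
 facet normal 0.441 0.515 0.735
  outer loop
   vertex 2.5 2.5 3.0
   vertex 0.5 3.5 3.5
   vertex 2.0 1.5 4.0
  endloop
 endfacet
 facet normal 0.505 -0.808 -0.303
  outer loop
   vertex 3.5 2.5 1.0
   vertex 0.5 1.0 0.0
   vertex 4.0 3.0 0.5
  endloop
 endfacet
 facet normal 0.463 -0.884 -0.063
  outer loop
   vertex 3.5 2.5 1.0
   vertex 2.0 1.5 4.0
   vertex 0.5 1.0 0.0
  endloop
 endfacet
 facet normal 0.784 -0.588 0.196
  outer loop
   vertex 3.5 2.5 1.0
   vertex 4.0 3.0 0.5
   vertex 2.0 1.5 4.0
  endloop
 endfacet
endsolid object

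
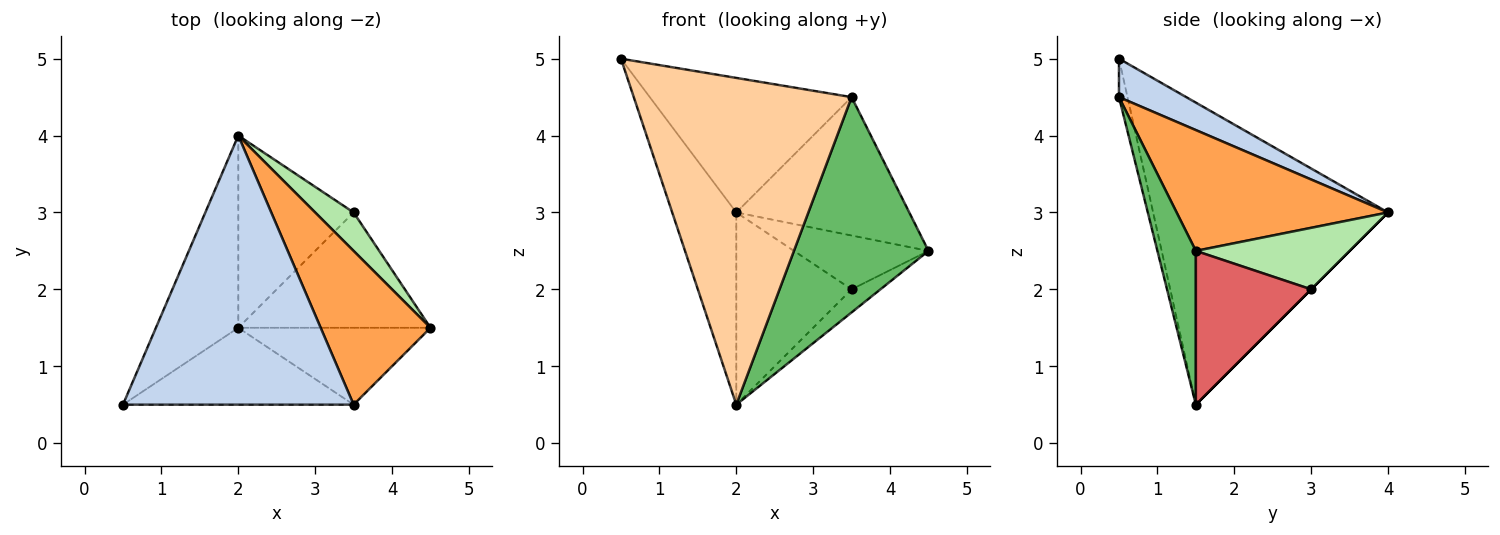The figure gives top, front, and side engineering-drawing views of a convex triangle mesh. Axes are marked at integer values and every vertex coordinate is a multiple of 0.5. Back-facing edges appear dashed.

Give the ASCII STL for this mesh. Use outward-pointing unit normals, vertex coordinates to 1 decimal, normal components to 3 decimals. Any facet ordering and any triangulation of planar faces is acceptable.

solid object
 facet normal -0.933 0.254 -0.254
  outer loop
   vertex 2.0 1.5 0.5
   vertex 0.5 0.5 5.0
   vertex 2.0 4.0 3.0
  endloop
 endfacet
 facet normal 0.147 0.442 0.885
  outer loop
   vertex 3.5 0.5 4.5
   vertex 2.0 4.0 3.0
   vertex 0.5 0.5 5.0
  endloop
 endfacet
 facet normal 0.633 0.518 0.575
  outer loop
   vertex 3.5 0.5 4.5
   vertex 4.5 1.5 2.5
   vertex 2.0 4.0 3.0
  endloop
 endfacet
 facet normal -0.038 -0.973 -0.229
  outer loop
   vertex 3.5 0.5 4.5
   vertex 0.5 0.5 5.0
   vertex 2.0 1.5 0.5
  endloop
 endfacet
 facet normal 0.260 -0.909 -0.325
  outer loop
   vertex 3.5 0.5 4.5
   vertex 2.0 1.5 0.5
   vertex 4.5 1.5 2.5
  endloop
 endfacet
 facet normal 0.681 0.596 0.426
  outer loop
   vertex 3.5 3.0 2.0
   vertex 2.0 4.0 3.0
   vertex 4.5 1.5 2.5
  endloop
 endfacet
 facet normal 0.617 0.154 -0.772
  outer loop
   vertex 3.5 3.0 2.0
   vertex 4.5 1.5 2.5
   vertex 2.0 1.5 0.5
  endloop
 endfacet
 facet normal 0.000 0.707 -0.707
  outer loop
   vertex 3.5 3.0 2.0
   vertex 2.0 1.5 0.5
   vertex 2.0 4.0 3.0
  endloop
 endfacet
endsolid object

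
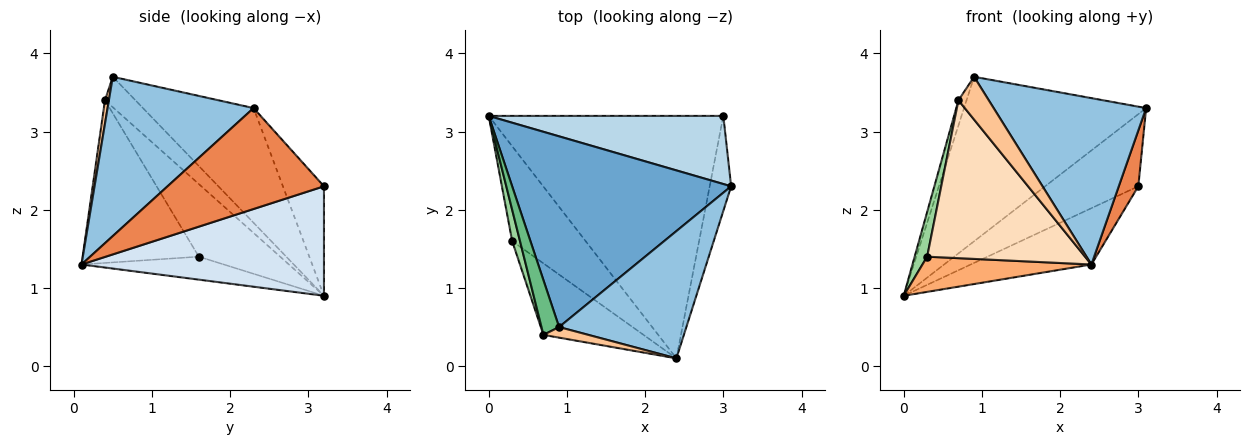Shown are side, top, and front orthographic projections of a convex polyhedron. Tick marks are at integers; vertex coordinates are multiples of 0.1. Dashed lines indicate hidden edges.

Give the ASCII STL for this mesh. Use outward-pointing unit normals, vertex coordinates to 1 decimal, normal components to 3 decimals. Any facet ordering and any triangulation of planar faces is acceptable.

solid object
 facet normal -0.369 0.607 0.704
  outer loop
   vertex 0.9 0.5 3.7
   vertex 3.1 2.3 3.3
   vertex 0.0 3.2 0.9
  endloop
 endfacet
 facet normal 0.605 -0.632 0.484
  outer loop
   vertex 2.4 0.1 1.3
   vertex 3.1 2.3 3.3
   vertex 0.9 0.5 3.7
  endloop
 endfacet
 facet normal -0.305 0.692 0.654
  outer loop
   vertex 3.0 3.2 2.3
   vertex 0.0 3.2 0.9
   vertex 3.1 2.3 3.3
  endloop
 endfacet
 facet normal 0.414 0.206 -0.887
  outer loop
   vertex 3.0 3.2 2.3
   vertex 2.4 0.1 1.3
   vertex 0.0 3.2 0.9
  endloop
 endfacet
 facet normal 0.971 -0.121 -0.206
  outer loop
   vertex 3.0 3.2 2.3
   vertex 3.1 2.3 3.3
   vertex 2.4 0.1 1.3
  endloop
 endfacet
 facet normal -0.281 -0.334 -0.900
  outer loop
   vertex 0.3 1.6 1.4
   vertex 0.0 3.2 0.9
   vertex 2.4 0.1 1.3
  endloop
 endfacet
 facet normal 0.124 -0.963 0.238
  outer loop
   vertex 0.7 0.4 3.4
   vertex 2.4 0.1 1.3
   vertex 0.9 0.5 3.7
  endloop
 endfacet
 facet normal -0.557 -0.757 -0.343
  outer loop
   vertex 0.7 0.4 3.4
   vertex 0.3 1.6 1.4
   vertex 2.4 0.1 1.3
  endloop
 endfacet
 facet normal -0.844 0.224 0.488
  outer loop
   vertex 0.7 0.4 3.4
   vertex 0.9 0.5 3.7
   vertex 0.0 3.2 0.9
  endloop
 endfacet
 facet normal -0.983 -0.151 0.106
  outer loop
   vertex 0.7 0.4 3.4
   vertex 0.0 3.2 0.9
   vertex 0.3 1.6 1.4
  endloop
 endfacet
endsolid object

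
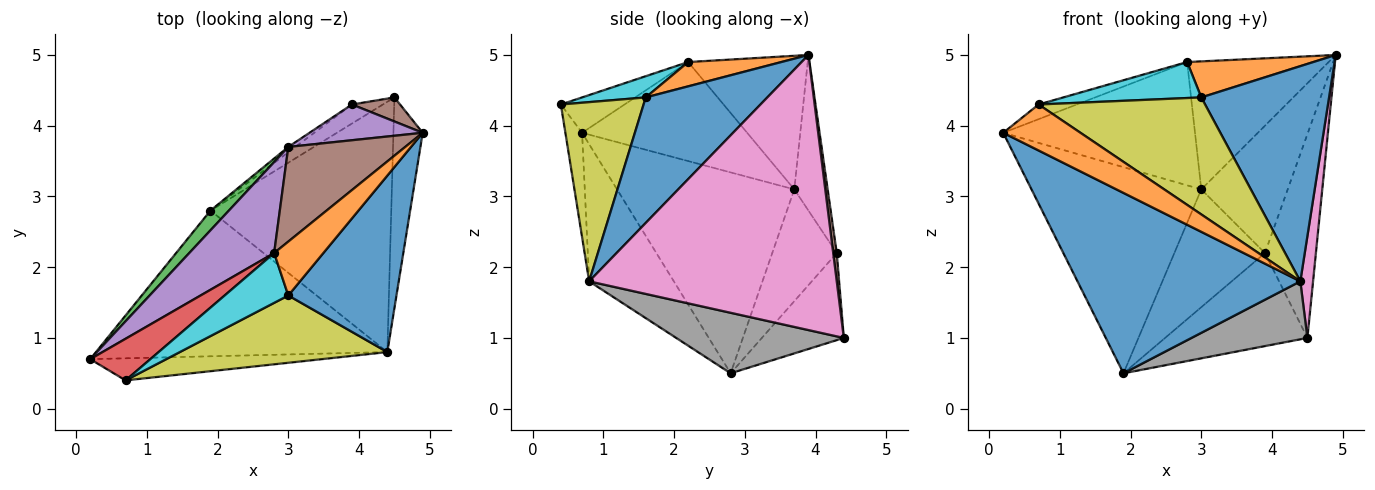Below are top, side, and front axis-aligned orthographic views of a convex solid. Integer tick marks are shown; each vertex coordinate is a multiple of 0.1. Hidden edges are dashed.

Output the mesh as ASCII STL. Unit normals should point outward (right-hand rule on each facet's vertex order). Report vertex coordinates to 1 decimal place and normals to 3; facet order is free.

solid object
 facet normal -0.284 -0.746 -0.603
  outer loop
   vertex 4.4 0.8 1.8
   vertex 0.2 0.7 3.9
   vertex 1.9 2.8 0.5
  endloop
 endfacet
 facet normal -0.191 -0.885 -0.425
  outer loop
   vertex 4.4 0.8 1.8
   vertex 0.7 0.4 4.3
   vertex 0.2 0.7 3.9
  endloop
 endfacet
 facet normal -0.721 0.690 0.066
  outer loop
   vertex 3.0 3.7 3.1
   vertex 1.9 2.8 0.5
   vertex 0.2 0.7 3.9
  endloop
 endfacet
 facet normal -0.485 0.291 0.825
  outer loop
   vertex 2.8 2.2 4.9
   vertex 0.2 0.7 3.9
   vertex 0.7 0.4 4.3
  endloop
 endfacet
 facet normal -0.569 0.662 0.488
  outer loop
   vertex 2.8 2.2 4.9
   vertex 3.0 3.7 3.1
   vertex 0.2 0.7 3.9
  endloop
 endfacet
 facet normal -0.562 0.665 0.492
  outer loop
   vertex 2.8 2.2 4.9
   vertex 4.9 3.9 5.0
   vertex 3.0 3.7 3.1
  endloop
 endfacet
 facet normal 0.993 -0.051 -0.106
  outer loop
   vertex 4.5 4.4 1.0
   vertex 4.9 3.9 5.0
   vertex 4.4 0.8 1.8
  endloop
 endfacet
 facet normal 0.310 -0.214 -0.926
  outer loop
   vertex 4.5 4.4 1.0
   vertex 4.4 0.8 1.8
   vertex 1.9 2.8 0.5
  endloop
 endfacet
 facet normal 0.395 -0.796 0.458
  outer loop
   vertex 3.0 1.6 4.4
   vertex 0.7 0.4 4.3
   vertex 4.4 0.8 1.8
  endloop
 endfacet
 facet normal 0.261 -0.565 0.783
  outer loop
   vertex 3.0 1.6 4.4
   vertex 2.8 2.2 4.9
   vertex 0.7 0.4 4.3
  endloop
 endfacet
 facet normal 0.593 -0.623 0.511
  outer loop
   vertex 3.0 1.6 4.4
   vertex 4.4 0.8 1.8
   vertex 4.9 3.9 5.0
  endloop
 endfacet
 facet normal 0.380 -0.514 0.769
  outer loop
   vertex 3.0 1.6 4.4
   vertex 4.9 3.9 5.0
   vertex 2.8 2.2 4.9
  endloop
 endfacet
 facet normal -0.579 0.814 -0.037
  outer loop
   vertex 3.9 4.3 2.2
   vertex 1.9 2.8 0.5
   vertex 3.0 3.7 3.1
  endloop
 endfacet
 facet normal -0.491 0.853 -0.175
  outer loop
   vertex 3.9 4.3 2.2
   vertex 4.5 4.4 1.0
   vertex 1.9 2.8 0.5
  endloop
 endfacet
 facet normal -0.348 0.902 0.253
  outer loop
   vertex 3.9 4.3 2.2
   vertex 3.0 3.7 3.1
   vertex 4.9 3.9 5.0
  endloop
 endfacet
 facet normal 0.069 0.991 0.117
  outer loop
   vertex 3.9 4.3 2.2
   vertex 4.9 3.9 5.0
   vertex 4.5 4.4 1.0
  endloop
 endfacet
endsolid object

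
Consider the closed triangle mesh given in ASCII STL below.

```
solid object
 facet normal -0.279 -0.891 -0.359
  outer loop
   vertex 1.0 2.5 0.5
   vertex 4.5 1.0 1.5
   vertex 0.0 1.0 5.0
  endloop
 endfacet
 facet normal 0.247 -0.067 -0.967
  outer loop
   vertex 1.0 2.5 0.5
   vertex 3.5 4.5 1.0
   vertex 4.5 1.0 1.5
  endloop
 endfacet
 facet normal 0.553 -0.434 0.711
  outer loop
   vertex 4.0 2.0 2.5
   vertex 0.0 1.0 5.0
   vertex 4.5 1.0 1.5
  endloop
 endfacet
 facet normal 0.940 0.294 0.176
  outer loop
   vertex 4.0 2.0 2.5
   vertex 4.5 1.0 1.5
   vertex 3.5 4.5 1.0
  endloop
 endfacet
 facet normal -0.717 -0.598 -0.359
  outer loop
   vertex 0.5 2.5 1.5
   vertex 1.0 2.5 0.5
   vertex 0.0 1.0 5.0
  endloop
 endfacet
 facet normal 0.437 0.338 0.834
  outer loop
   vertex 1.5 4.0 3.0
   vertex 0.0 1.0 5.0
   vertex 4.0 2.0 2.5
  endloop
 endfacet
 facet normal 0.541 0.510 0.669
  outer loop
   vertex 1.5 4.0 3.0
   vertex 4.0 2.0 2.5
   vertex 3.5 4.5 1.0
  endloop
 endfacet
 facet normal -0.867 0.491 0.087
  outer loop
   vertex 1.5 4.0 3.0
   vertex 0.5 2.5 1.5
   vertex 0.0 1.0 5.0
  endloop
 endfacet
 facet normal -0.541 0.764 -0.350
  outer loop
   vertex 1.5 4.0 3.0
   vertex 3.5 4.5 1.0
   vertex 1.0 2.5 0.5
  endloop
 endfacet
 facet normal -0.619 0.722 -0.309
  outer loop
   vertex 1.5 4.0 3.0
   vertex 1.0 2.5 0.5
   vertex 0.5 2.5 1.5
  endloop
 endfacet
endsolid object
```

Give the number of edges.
15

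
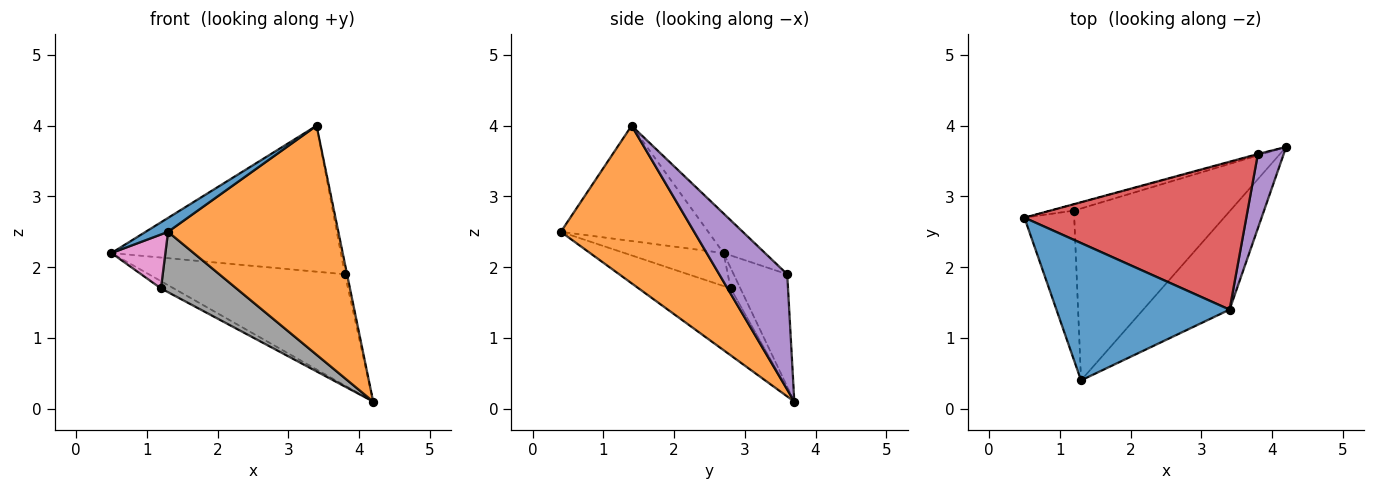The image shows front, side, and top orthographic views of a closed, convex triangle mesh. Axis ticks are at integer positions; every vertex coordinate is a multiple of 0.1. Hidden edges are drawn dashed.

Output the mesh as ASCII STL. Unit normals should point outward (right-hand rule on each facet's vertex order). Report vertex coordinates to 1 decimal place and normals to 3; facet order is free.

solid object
 facet normal -0.552 -0.084 0.829
  outer loop
   vertex 3.4 1.4 4.0
   vertex 0.5 2.7 2.2
   vertex 1.3 0.4 2.5
  endloop
 endfacet
 facet normal 0.584 -0.746 -0.320
  outer loop
   vertex 3.4 1.4 4.0
   vertex 1.3 0.4 2.5
   vertex 4.2 3.7 0.1
  endloop
 endfacet
 facet normal -0.264 0.965 -0.005
  outer loop
   vertex 3.8 3.6 1.9
   vertex 4.2 3.7 0.1
   vertex 0.5 2.7 2.2
  endloop
 endfacet
 facet normal -0.126 0.697 0.706
  outer loop
   vertex 3.8 3.6 1.9
   vertex 0.5 2.7 2.2
   vertex 3.4 1.4 4.0
  endloop
 endfacet
 facet normal 0.975 0.031 0.218
  outer loop
   vertex 3.8 3.6 1.9
   vertex 3.4 1.4 4.0
   vertex 4.2 3.7 0.1
  endloop
 endfacet
 facet normal -0.499 0.654 -0.568
  outer loop
   vertex 1.2 2.8 1.7
   vertex 0.5 2.7 2.2
   vertex 4.2 3.7 0.1
  endloop
 endfacet
 facet normal -0.529 -0.288 -0.798
  outer loop
   vertex 1.2 2.8 1.7
   vertex 1.3 0.4 2.5
   vertex 0.5 2.7 2.2
  endloop
 endfacet
 facet normal -0.374 -0.307 -0.875
  outer loop
   vertex 1.2 2.8 1.7
   vertex 4.2 3.7 0.1
   vertex 1.3 0.4 2.5
  endloop
 endfacet
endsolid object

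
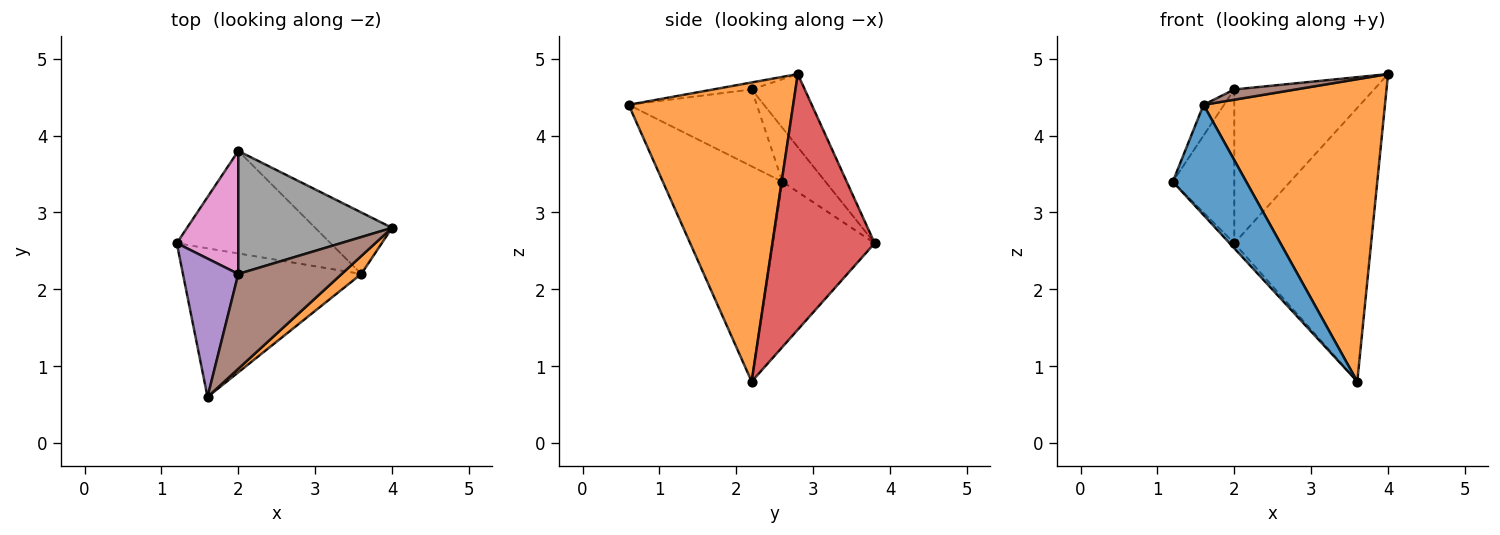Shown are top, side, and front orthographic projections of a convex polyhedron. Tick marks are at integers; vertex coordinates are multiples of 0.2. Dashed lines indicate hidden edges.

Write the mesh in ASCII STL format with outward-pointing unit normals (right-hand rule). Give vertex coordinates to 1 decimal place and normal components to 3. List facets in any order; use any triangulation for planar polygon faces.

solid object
 facet normal -0.696 -0.428 -0.577
  outer loop
   vertex 3.6 2.2 0.8
   vertex 1.6 0.6 4.4
   vertex 1.2 2.6 3.4
  endloop
 endfacet
 facet normal 0.671 -0.740 0.044
  outer loop
   vertex 3.6 2.2 0.8
   vertex 4.0 2.8 4.8
   vertex 1.6 0.6 4.4
  endloop
 endfacet
 facet normal -0.732 0.034 -0.681
  outer loop
   vertex 2.0 3.8 2.6
   vertex 3.6 2.2 0.8
   vertex 1.2 2.6 3.4
  endloop
 endfacet
 facet normal 0.589 0.788 -0.177
  outer loop
   vertex 2.0 3.8 2.6
   vertex 4.0 2.8 4.8
   vertex 3.6 2.2 0.8
  endloop
 endfacet
 facet normal -0.805 0.129 0.579
  outer loop
   vertex 2.0 2.2 4.6
   vertex 1.2 2.6 3.4
   vertex 1.6 0.6 4.4
  endloop
 endfacet
 facet normal -0.067 -0.107 0.992
  outer loop
   vertex 2.0 2.2 4.6
   vertex 1.6 0.6 4.4
   vertex 4.0 2.8 4.8
  endloop
 endfacet
 facet normal -0.480 0.685 0.548
  outer loop
   vertex 2.0 2.2 4.6
   vertex 2.0 3.8 2.6
   vertex 1.2 2.6 3.4
  endloop
 endfacet
 facet normal -0.284 0.749 0.599
  outer loop
   vertex 2.0 2.2 4.6
   vertex 4.0 2.8 4.8
   vertex 2.0 3.8 2.6
  endloop
 endfacet
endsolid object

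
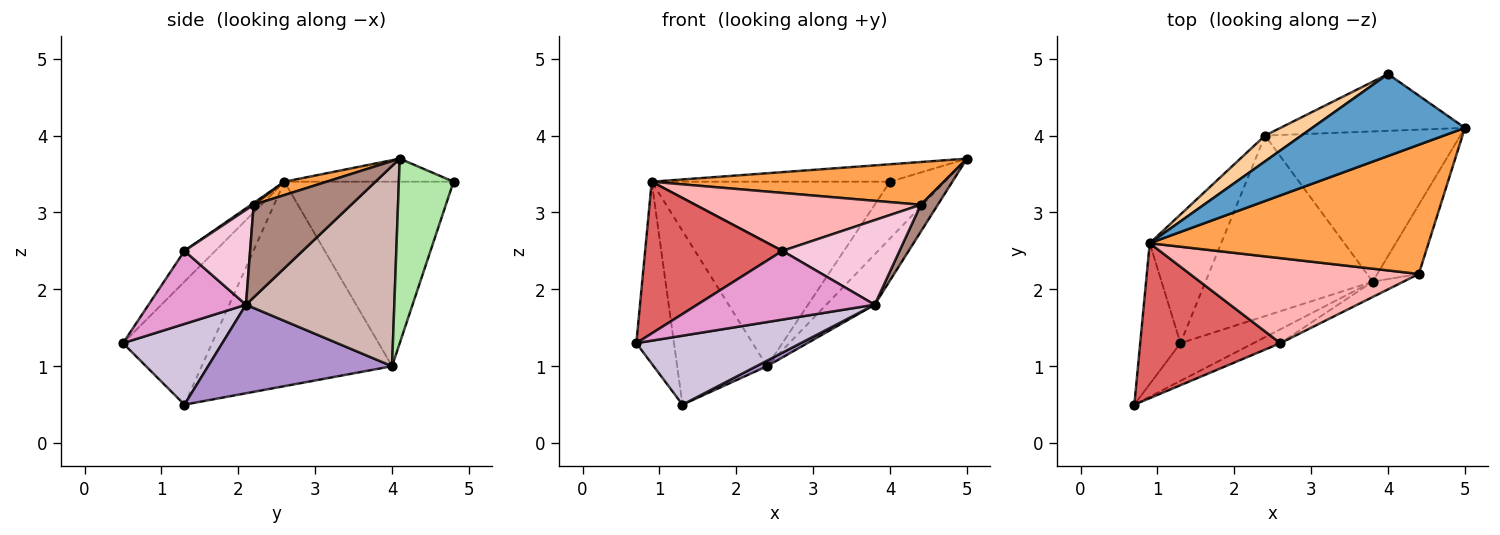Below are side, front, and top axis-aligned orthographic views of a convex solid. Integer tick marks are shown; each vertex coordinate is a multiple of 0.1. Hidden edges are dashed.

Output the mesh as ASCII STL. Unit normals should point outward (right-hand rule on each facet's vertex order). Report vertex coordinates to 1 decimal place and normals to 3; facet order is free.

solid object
 facet normal -0.146 0.206 0.968
  outer loop
   vertex 0.9 2.6 3.4
   vertex 5.0 4.1 3.7
   vertex 4.0 4.8 3.4
  endloop
 endfacet
 facet normal -0.882 0.373 -0.289
  outer loop
   vertex 0.9 2.6 3.4
   vertex 1.3 1.3 0.5
   vertex 0.7 0.5 1.3
  endloop
 endfacet
 facet normal 0.045 -0.314 0.948
  outer loop
   vertex 4.4 2.2 3.1
   vertex 5.0 4.1 3.7
   vertex 0.9 2.6 3.4
  endloop
 endfacet
 facet normal -0.575 0.810 0.113
  outer loop
   vertex 2.4 4.0 1.0
   vertex 0.9 2.6 3.4
   vertex 4.0 4.8 3.4
  endloop
 endfacet
 facet normal -0.862 0.407 -0.301
  outer loop
   vertex 2.4 4.0 1.0
   vertex 1.3 1.3 0.5
   vertex 0.9 2.6 3.4
  endloop
 endfacet
 facet normal 0.577 0.577 -0.577
  outer loop
   vertex 2.4 4.0 1.0
   vertex 4.0 4.8 3.4
   vertex 5.0 4.1 3.7
  endloop
 endfacet
 facet normal -0.155 -0.691 0.706
  outer loop
   vertex 2.6 1.3 2.5
   vertex 0.9 2.6 3.4
   vertex 0.7 0.5 1.3
  endloop
 endfacet
 facet normal 0.006 -0.564 0.826
  outer loop
   vertex 2.6 1.3 2.5
   vertex 4.4 2.2 3.1
   vertex 0.9 2.6 3.4
  endloop
 endfacet
 facet normal 0.468 -0.027 -0.883
  outer loop
   vertex 3.8 2.1 1.8
   vertex 1.3 1.3 0.5
   vertex 2.4 4.0 1.0
  endloop
 endfacet
 facet normal 0.468 -0.775 -0.424
  outer loop
   vertex 3.8 2.1 1.8
   vertex 0.7 0.5 1.3
   vertex 1.3 1.3 0.5
  endloop
 endfacet
 facet normal 0.901 -0.157 -0.404
  outer loop
   vertex 3.8 2.1 1.8
   vertex 5.0 4.1 3.7
   vertex 4.4 2.2 3.1
  endloop
 endfacet
 facet normal 0.697 0.227 -0.680
  outer loop
   vertex 3.8 2.1 1.8
   vertex 2.4 4.0 1.0
   vertex 5.0 4.1 3.7
  endloop
 endfacet
 facet normal 0.474 -0.863 -0.175
  outer loop
   vertex 3.8 2.1 1.8
   vertex 2.6 1.3 2.5
   vertex 0.7 0.5 1.3
  endloop
 endfacet
 facet normal 0.483 -0.862 -0.157
  outer loop
   vertex 3.8 2.1 1.8
   vertex 4.4 2.2 3.1
   vertex 2.6 1.3 2.5
  endloop
 endfacet
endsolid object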